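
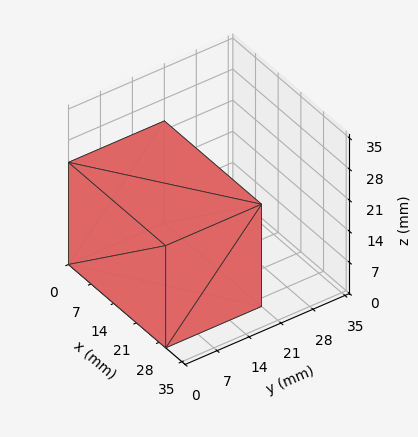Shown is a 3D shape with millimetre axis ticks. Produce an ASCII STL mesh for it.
Reading the render: the shape is a rectangular box, roughly 30 × 21 mm footprint and 23 mm tall (dimensions read to the nearest mm from the axis ticks). For the STL, each face is triangulated and given an outward normal.

solid part
  facet normal 0.0000 0.0000 -1.0000
    outer loop
      vertex 30.00 21.00 0.00
      vertex 30.00 0.00 0.00
      vertex 0.00 0.00 0.00
    endloop
  endfacet
  facet normal 0.0000 0.0000 -1.0000
    outer loop
      vertex 0.00 21.00 0.00
      vertex 30.00 21.00 0.00
      vertex 0.00 0.00 0.00
    endloop
  endfacet
  facet normal 0.0000 0.0000 1.0000
    outer loop
      vertex 0.00 0.00 23.00
      vertex 30.00 0.00 23.00
      vertex 30.00 21.00 23.00
    endloop
  endfacet
  facet normal 0.0000 0.0000 1.0000
    outer loop
      vertex 0.00 0.00 23.00
      vertex 30.00 21.00 23.00
      vertex 0.00 21.00 23.00
    endloop
  endfacet
  facet normal 0.0000 -1.0000 0.0000
    outer loop
      vertex 0.00 0.00 0.00
      vertex 30.00 0.00 0.00
      vertex 30.00 0.00 23.00
    endloop
  endfacet
  facet normal 0.0000 -1.0000 0.0000
    outer loop
      vertex 0.00 0.00 0.00
      vertex 30.00 0.00 23.00
      vertex 0.00 0.00 23.00
    endloop
  endfacet
  facet normal 0.0000 1.0000 0.0000
    outer loop
      vertex 30.00 21.00 23.00
      vertex 30.00 21.00 0.00
      vertex 0.00 21.00 0.00
    endloop
  endfacet
  facet normal 0.0000 1.0000 0.0000
    outer loop
      vertex 0.00 21.00 23.00
      vertex 30.00 21.00 23.00
      vertex 0.00 21.00 0.00
    endloop
  endfacet
  facet normal -1.0000 0.0000 0.0000
    outer loop
      vertex 0.00 21.00 23.00
      vertex 0.00 21.00 0.00
      vertex 0.00 0.00 0.00
    endloop
  endfacet
  facet normal -1.0000 0.0000 0.0000
    outer loop
      vertex 0.00 0.00 23.00
      vertex 0.00 21.00 23.00
      vertex 0.00 0.00 0.00
    endloop
  endfacet
  facet normal 1.0000 0.0000 0.0000
    outer loop
      vertex 30.00 0.00 0.00
      vertex 30.00 21.00 0.00
      vertex 30.00 21.00 23.00
    endloop
  endfacet
  facet normal 1.0000 0.0000 0.0000
    outer loop
      vertex 30.00 0.00 0.00
      vertex 30.00 21.00 23.00
      vertex 30.00 0.00 23.00
    endloop
  endfacet
endsolid part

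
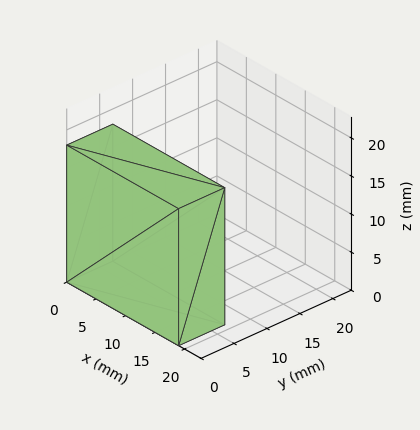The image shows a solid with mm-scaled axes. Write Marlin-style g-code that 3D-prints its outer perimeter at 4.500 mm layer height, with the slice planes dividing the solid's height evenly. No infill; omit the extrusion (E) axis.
Reading the render: the shape is a rectangular box, roughly 19 × 7 mm footprint and 18 mm tall (dimensions read to the nearest mm from the axis ticks). For the g-code, the solid's height is divided into equal slices at the stated Δz and each level perimeter traced with G1 moves after a G0 lift.

; perimeter-only toolpath
G21 ; units = mm
G90 ; absolute positioning
G28 ; home
; layer 1
G0 Z4.500
G0 X0.000 Y0.000
G1 X19.000 Y0.000
G1 X19.000 Y7.000
G1 X0.000 Y7.000
G1 X0.000 Y0.000
; layer 2
G0 Z9.000
G0 X0.000 Y0.000
G1 X19.000 Y0.000
G1 X19.000 Y7.000
G1 X0.000 Y7.000
G1 X0.000 Y0.000
; layer 3
G0 Z13.500
G0 X0.000 Y0.000
G1 X19.000 Y0.000
G1 X19.000 Y7.000
G1 X0.000 Y7.000
G1 X0.000 Y0.000
; layer 4
G0 Z18.000
G0 X0.000 Y0.000
G1 X19.000 Y0.000
G1 X19.000 Y7.000
G1 X0.000 Y7.000
G1 X0.000 Y0.000
M2 ; end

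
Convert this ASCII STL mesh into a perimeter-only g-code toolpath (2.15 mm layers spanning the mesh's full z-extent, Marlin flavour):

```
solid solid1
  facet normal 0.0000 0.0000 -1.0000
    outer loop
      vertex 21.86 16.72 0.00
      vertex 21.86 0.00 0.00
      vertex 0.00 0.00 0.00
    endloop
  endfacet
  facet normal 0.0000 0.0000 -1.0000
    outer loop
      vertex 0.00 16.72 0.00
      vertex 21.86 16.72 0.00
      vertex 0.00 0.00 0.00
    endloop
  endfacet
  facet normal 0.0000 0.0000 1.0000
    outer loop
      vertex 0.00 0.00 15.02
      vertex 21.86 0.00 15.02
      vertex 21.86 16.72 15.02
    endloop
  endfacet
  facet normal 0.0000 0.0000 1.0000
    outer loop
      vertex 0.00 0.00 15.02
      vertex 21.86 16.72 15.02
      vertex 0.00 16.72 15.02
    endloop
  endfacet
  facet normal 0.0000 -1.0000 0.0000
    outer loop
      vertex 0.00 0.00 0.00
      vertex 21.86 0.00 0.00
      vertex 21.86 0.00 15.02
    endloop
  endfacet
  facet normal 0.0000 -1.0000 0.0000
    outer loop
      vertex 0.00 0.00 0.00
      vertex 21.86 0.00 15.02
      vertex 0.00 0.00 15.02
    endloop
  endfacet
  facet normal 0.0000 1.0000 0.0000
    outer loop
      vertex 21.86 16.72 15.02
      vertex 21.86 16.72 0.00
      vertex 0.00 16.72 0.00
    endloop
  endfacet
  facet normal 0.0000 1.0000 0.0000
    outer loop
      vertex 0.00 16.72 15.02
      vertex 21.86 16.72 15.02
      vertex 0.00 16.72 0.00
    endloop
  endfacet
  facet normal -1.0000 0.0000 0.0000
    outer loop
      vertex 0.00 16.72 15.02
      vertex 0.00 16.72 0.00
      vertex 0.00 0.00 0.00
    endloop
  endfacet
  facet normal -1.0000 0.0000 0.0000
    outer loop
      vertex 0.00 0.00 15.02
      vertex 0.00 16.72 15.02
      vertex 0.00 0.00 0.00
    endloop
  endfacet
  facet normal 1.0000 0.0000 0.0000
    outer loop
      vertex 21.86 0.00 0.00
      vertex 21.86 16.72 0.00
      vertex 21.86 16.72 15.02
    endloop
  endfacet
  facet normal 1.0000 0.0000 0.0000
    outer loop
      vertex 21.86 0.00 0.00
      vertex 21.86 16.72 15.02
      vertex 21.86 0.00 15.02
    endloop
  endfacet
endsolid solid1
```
; perimeter-only toolpath
G21 ; units = mm
G90 ; absolute positioning
G28 ; home
; layer 1
G0 Z2.15
G0 X0.00 Y0.00
G1 X21.86 Y0.00
G1 X21.86 Y16.72
G1 X0.00 Y16.72
G1 X0.00 Y0.00
; layer 2
G0 Z4.29
G0 X0.00 Y0.00
G1 X21.86 Y0.00
G1 X21.86 Y16.72
G1 X0.00 Y16.72
G1 X0.00 Y0.00
; layer 3
G0 Z6.44
G0 X0.00 Y0.00
G1 X21.86 Y0.00
G1 X21.86 Y16.72
G1 X0.00 Y16.72
G1 X0.00 Y0.00
; layer 4
G0 Z8.58
G0 X0.00 Y0.00
G1 X21.86 Y0.00
G1 X21.86 Y16.72
G1 X0.00 Y16.72
G1 X0.00 Y0.00
; layer 5
G0 Z10.73
G0 X0.00 Y0.00
G1 X21.86 Y0.00
G1 X21.86 Y16.72
G1 X0.00 Y16.72
G1 X0.00 Y0.00
; layer 6
G0 Z12.87
G0 X0.00 Y0.00
G1 X21.86 Y0.00
G1 X21.86 Y16.72
G1 X0.00 Y16.72
G1 X0.00 Y0.00
; layer 7
G0 Z15.02
G0 X0.00 Y0.00
G1 X21.86 Y0.00
G1 X21.86 Y16.72
G1 X0.00 Y16.72
G1 X0.00 Y0.00
M2 ; end

The solid is a rectangular box, roughly 21.9 × 16.7 mm footprint and 15 mm tall. Slicing at Δz = 2.15 mm — 7 equal slices spanning the solid's height, so layer i sits at z = i·h/7 — gives 7 non-empty perimeters. Each is a 4-segment closed polygon; G0 lifts to the layer z and rapids to the start vertex, then G1 traces the edges.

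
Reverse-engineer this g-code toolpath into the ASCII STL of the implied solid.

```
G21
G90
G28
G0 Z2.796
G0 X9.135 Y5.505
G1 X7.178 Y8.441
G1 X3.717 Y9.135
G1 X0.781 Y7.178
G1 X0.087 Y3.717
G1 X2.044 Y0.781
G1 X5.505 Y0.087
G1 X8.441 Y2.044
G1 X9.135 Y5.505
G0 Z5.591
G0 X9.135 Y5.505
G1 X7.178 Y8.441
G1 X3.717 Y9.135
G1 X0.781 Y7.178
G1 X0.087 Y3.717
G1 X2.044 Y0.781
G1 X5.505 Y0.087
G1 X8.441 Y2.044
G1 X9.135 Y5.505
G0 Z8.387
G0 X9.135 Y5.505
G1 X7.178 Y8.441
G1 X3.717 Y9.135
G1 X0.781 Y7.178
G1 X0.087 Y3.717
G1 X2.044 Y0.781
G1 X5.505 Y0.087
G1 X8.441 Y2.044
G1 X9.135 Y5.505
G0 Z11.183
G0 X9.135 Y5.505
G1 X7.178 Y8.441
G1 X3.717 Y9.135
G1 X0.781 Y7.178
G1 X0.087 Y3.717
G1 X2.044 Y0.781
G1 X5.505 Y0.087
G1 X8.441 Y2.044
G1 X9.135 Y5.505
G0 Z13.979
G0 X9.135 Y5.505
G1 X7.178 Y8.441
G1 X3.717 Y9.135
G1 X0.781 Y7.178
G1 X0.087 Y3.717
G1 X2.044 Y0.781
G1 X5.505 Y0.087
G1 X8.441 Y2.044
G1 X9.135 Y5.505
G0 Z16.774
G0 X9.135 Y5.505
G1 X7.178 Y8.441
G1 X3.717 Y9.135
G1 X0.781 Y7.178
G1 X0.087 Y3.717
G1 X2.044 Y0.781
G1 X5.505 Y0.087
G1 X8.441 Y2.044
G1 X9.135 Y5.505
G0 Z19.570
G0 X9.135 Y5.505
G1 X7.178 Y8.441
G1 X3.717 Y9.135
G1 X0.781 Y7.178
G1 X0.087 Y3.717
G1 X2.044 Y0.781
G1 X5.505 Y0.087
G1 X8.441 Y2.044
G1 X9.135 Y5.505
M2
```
solid part
  facet normal 0.0000 0.0000 -1.0000
    outer loop
      vertex 3.717 9.135 0.000
      vertex 7.178 8.441 0.000
      vertex 9.135 5.505 0.000
    endloop
  endfacet
  facet normal 0.0000 0.0000 -1.0000
    outer loop
      vertex 0.781 7.178 0.000
      vertex 3.717 9.135 0.000
      vertex 9.135 5.505 0.000
    endloop
  endfacet
  facet normal 0.0000 0.0000 -1.0000
    outer loop
      vertex 0.087 3.717 0.000
      vertex 0.781 7.178 0.000
      vertex 9.135 5.505 0.000
    endloop
  endfacet
  facet normal 0.0000 0.0000 -1.0000
    outer loop
      vertex 2.044 0.781 0.000
      vertex 0.087 3.717 0.000
      vertex 9.135 5.505 0.000
    endloop
  endfacet
  facet normal 0.0000 0.0000 -1.0000
    outer loop
      vertex 5.505 0.087 0.000
      vertex 2.044 0.781 0.000
      vertex 9.135 5.505 0.000
    endloop
  endfacet
  facet normal 0.0000 0.0000 -1.0000
    outer loop
      vertex 8.441 2.044 0.000
      vertex 5.505 0.087 0.000
      vertex 9.135 5.505 0.000
    endloop
  endfacet
  facet normal 0.0000 0.0000 1.0000
    outer loop
      vertex 9.135 5.505 19.570
      vertex 7.178 8.441 19.570
      vertex 3.717 9.135 19.570
    endloop
  endfacet
  facet normal 0.0000 0.0000 1.0000
    outer loop
      vertex 9.135 5.505 19.570
      vertex 3.717 9.135 19.570
      vertex 0.781 7.178 19.570
    endloop
  endfacet
  facet normal 0.0000 0.0000 1.0000
    outer loop
      vertex 9.135 5.505 19.570
      vertex 0.781 7.178 19.570
      vertex 0.087 3.717 19.570
    endloop
  endfacet
  facet normal 0.0000 0.0000 1.0000
    outer loop
      vertex 9.135 5.505 19.570
      vertex 0.087 3.717 19.570
      vertex 2.044 0.781 19.570
    endloop
  endfacet
  facet normal 0.0000 0.0000 1.0000
    outer loop
      vertex 9.135 5.505 19.570
      vertex 2.044 0.781 19.570
      vertex 5.505 0.087 19.570
    endloop
  endfacet
  facet normal 0.0000 0.0000 1.0000
    outer loop
      vertex 9.135 5.505 19.570
      vertex 5.505 0.087 19.570
      vertex 8.441 2.044 19.570
    endloop
  endfacet
  facet normal 0.8321 0.5546 0.0000
    outer loop
      vertex 9.135 5.505 0.000
      vertex 7.178 8.441 0.000
      vertex 7.178 8.441 19.570
    endloop
  endfacet
  facet normal 0.8321 0.5546 0.0000
    outer loop
      vertex 9.135 5.505 0.000
      vertex 7.178 8.441 19.570
      vertex 9.135 5.505 19.570
    endloop
  endfacet
  facet normal 0.1966 0.9805 0.0000
    outer loop
      vertex 7.178 8.441 0.000
      vertex 3.717 9.135 0.000
      vertex 3.717 9.135 19.570
    endloop
  endfacet
  facet normal 0.1966 0.9805 0.0000
    outer loop
      vertex 7.178 8.441 0.000
      vertex 3.717 9.135 19.570
      vertex 7.178 8.441 19.570
    endloop
  endfacet
  facet normal -0.5546 0.8321 0.0000
    outer loop
      vertex 3.717 9.135 0.000
      vertex 0.781 7.178 0.000
      vertex 0.781 7.178 19.570
    endloop
  endfacet
  facet normal -0.5546 0.8321 0.0000
    outer loop
      vertex 3.717 9.135 0.000
      vertex 0.781 7.178 19.570
      vertex 3.717 9.135 19.570
    endloop
  endfacet
  facet normal -0.9805 0.1966 0.0000
    outer loop
      vertex 0.781 7.178 0.000
      vertex 0.087 3.717 0.000
      vertex 0.087 3.717 19.570
    endloop
  endfacet
  facet normal -0.9805 0.1966 0.0000
    outer loop
      vertex 0.781 7.178 0.000
      vertex 0.087 3.717 19.570
      vertex 0.781 7.178 19.570
    endloop
  endfacet
  facet normal -0.8321 -0.5546 0.0000
    outer loop
      vertex 0.087 3.717 0.000
      vertex 2.044 0.781 0.000
      vertex 2.044 0.781 19.570
    endloop
  endfacet
  facet normal -0.8321 -0.5546 0.0000
    outer loop
      vertex 0.087 3.717 0.000
      vertex 2.044 0.781 19.570
      vertex 0.087 3.717 19.570
    endloop
  endfacet
  facet normal -0.1966 -0.9805 0.0000
    outer loop
      vertex 2.044 0.781 0.000
      vertex 5.505 0.087 0.000
      vertex 5.505 0.087 19.570
    endloop
  endfacet
  facet normal -0.1966 -0.9805 0.0000
    outer loop
      vertex 2.044 0.781 0.000
      vertex 5.505 0.087 19.570
      vertex 2.044 0.781 19.570
    endloop
  endfacet
  facet normal 0.5546 -0.8321 0.0000
    outer loop
      vertex 5.505 0.087 0.000
      vertex 8.441 2.044 0.000
      vertex 8.441 2.044 19.570
    endloop
  endfacet
  facet normal 0.5546 -0.8321 0.0000
    outer loop
      vertex 5.505 0.087 0.000
      vertex 8.441 2.044 19.570
      vertex 5.505 0.087 19.570
    endloop
  endfacet
  facet normal 0.9805 -0.1966 0.0000
    outer loop
      vertex 8.441 2.044 0.000
      vertex 9.135 5.505 0.000
      vertex 9.135 5.505 19.570
    endloop
  endfacet
  facet normal 0.9805 -0.1966 0.0000
    outer loop
      vertex 8.441 2.044 0.000
      vertex 9.135 5.505 19.570
      vertex 8.441 2.044 19.570
    endloop
  endfacet
endsolid part

The G0 Z moves step by Δz≈2.796 mm. Every layer's G1 loop is the same polygon, so the solid is a straight extrusion of it from z=0 to z≈19.6. Closing with flat bottom and top caps and triangulating gives 28 facets — a regular 8-sided prism (a cylinder approximated with 8 flat sides), circumscribed radius ≈ 4.61 mm, height ≈ 19.6 mm.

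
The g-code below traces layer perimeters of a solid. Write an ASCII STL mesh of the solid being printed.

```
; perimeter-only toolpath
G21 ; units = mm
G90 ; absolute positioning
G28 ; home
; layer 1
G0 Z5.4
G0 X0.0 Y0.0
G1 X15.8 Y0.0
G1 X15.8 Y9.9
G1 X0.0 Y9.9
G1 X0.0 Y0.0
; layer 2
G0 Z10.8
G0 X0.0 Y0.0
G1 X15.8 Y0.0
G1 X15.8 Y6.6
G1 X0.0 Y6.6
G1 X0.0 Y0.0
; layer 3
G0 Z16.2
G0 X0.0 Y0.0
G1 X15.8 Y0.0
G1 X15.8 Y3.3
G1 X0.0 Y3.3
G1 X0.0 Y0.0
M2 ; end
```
solid part
  facet normal 0.0000 0.0000 -1.0000
    outer loop
      vertex 15.8 13.2 0.0
      vertex 15.8 0.0 0.0
      vertex 0.0 0.0 0.0
    endloop
  endfacet
  facet normal 0.0000 0.0000 -1.0000
    outer loop
      vertex 0.0 13.2 0.0
      vertex 15.8 13.2 0.0
      vertex 0.0 0.0 0.0
    endloop
  endfacet
  facet normal 0.0000 -1.0000 0.0000
    outer loop
      vertex 0.0 0.0 0.0
      vertex 15.8 0.0 0.0
      vertex 15.8 0.0 21.6
    endloop
  endfacet
  facet normal 0.0000 -1.0000 0.0000
    outer loop
      vertex 0.0 0.0 0.0
      vertex 15.8 0.0 21.6
      vertex 0.0 0.0 21.6
    endloop
  endfacet
  facet normal 0.0000 0.8533 0.5215
    outer loop
      vertex 0.0 0.0 21.6
      vertex 15.8 0.0 21.6
      vertex 15.8 13.2 0.0
    endloop
  endfacet
  facet normal 0.0000 0.8533 0.5215
    outer loop
      vertex 0.0 0.0 21.6
      vertex 15.8 13.2 0.0
      vertex 0.0 13.2 0.0
    endloop
  endfacet
  facet normal -1.0000 0.0000 0.0000
    outer loop
      vertex 0.0 0.0 21.6
      vertex 0.0 13.2 0.0
      vertex 0.0 0.0 0.0
    endloop
  endfacet
  facet normal 1.0000 0.0000 0.0000
    outer loop
      vertex 15.8 0.0 0.0
      vertex 15.8 13.2 0.0
      vertex 15.8 0.0 21.6
    endloop
  endfacet
endsolid part

The G0 Z moves step by Δz≈5.4 mm. The G1 loops shrink linearly with z, so the solid tapers from its base footprint up to z≈21.6. Closing with a flat bottom cap and the tapered top and triangulating gives 8 facets — a wedge (ramp): 15.8 × 13.2 mm base, rising to 21.6 mm along the y=0 edge and sloping linearly to z=0 at y=13.2.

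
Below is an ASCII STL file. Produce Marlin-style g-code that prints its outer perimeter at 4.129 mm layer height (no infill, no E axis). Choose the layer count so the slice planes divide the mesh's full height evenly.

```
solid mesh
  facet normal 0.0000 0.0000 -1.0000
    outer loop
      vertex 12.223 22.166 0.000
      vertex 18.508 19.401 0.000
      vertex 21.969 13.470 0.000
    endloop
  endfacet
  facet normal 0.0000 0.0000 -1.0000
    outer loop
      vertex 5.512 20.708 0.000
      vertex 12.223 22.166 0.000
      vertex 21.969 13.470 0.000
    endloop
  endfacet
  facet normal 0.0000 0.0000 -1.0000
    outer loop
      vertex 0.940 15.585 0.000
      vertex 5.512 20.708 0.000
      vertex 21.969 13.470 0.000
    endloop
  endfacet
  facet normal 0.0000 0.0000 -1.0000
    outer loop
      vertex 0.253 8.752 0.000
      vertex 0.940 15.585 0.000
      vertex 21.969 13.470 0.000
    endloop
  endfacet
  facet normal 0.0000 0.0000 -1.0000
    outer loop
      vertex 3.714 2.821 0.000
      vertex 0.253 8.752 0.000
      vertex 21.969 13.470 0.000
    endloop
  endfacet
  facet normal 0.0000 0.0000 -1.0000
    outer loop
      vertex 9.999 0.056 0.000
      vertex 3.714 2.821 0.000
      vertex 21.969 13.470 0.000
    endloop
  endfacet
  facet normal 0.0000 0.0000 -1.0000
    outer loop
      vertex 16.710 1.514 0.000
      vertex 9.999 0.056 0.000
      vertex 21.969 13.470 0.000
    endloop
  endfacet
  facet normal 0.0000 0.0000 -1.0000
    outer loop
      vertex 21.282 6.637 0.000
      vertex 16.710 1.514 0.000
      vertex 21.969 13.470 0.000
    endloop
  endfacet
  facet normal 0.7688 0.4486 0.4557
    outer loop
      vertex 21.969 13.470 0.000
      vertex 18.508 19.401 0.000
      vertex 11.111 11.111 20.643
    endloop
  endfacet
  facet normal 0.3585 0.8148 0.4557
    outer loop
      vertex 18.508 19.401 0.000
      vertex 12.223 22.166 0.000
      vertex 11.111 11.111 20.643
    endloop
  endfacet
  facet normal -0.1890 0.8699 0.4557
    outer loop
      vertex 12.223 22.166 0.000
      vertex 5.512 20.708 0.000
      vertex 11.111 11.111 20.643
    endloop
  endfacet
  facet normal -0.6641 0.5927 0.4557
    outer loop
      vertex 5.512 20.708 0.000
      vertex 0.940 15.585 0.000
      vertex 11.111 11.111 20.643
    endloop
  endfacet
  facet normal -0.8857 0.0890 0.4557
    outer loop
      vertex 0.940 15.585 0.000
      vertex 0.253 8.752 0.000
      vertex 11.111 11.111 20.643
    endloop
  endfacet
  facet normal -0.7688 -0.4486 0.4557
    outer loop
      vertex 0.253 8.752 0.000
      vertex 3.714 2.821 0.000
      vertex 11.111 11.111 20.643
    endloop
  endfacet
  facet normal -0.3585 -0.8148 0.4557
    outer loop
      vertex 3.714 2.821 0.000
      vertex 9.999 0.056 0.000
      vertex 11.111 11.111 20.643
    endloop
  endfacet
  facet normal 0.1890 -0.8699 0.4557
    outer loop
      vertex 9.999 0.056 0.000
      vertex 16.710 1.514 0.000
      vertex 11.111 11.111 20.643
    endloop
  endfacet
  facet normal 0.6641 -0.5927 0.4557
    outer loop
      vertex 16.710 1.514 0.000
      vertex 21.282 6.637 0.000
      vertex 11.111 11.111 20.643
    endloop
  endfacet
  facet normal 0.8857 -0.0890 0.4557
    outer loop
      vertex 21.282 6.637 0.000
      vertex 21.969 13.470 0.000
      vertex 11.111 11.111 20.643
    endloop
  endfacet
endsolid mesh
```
; perimeter-only toolpath
G21 ; units = mm
G90 ; absolute positioning
G28 ; home
; layer 1
G0 Z4.129
G0 X19.797 Y12.998
G1 X17.029 Y17.743
G1 X12.001 Y19.955
G1 X6.632 Y18.789
G1 X2.974 Y14.690
G1 X2.425 Y9.224
G1 X5.193 Y4.479
G1 X10.221 Y2.267
G1 X15.590 Y3.433
G1 X19.248 Y7.532
G1 X19.797 Y12.998
; layer 2
G0 Z8.257
G0 X17.626 Y12.526
G1 X15.549 Y16.085
G1 X11.778 Y17.744
G1 X7.752 Y16.869
G1 X5.008 Y13.795
G1 X4.596 Y9.696
G1 X6.673 Y6.137
G1 X10.444 Y4.478
G1 X14.470 Y5.353
G1 X17.214 Y8.427
G1 X17.626 Y12.526
; layer 3
G0 Z12.386
G0 X15.454 Y12.055
G1 X14.070 Y14.427
G1 X11.556 Y15.533
G1 X8.871 Y14.950
G1 X7.043 Y12.901
G1 X6.768 Y10.167
G1 X8.152 Y7.795
G1 X10.666 Y6.689
G1 X13.351 Y7.272
G1 X15.179 Y9.321
G1 X15.454 Y12.055
; layer 4
G0 Z16.514
G0 X13.283 Y11.583
G1 X12.590 Y12.769
G1 X11.333 Y13.322
G1 X9.991 Y13.030
G1 X9.077 Y12.006
G1 X8.939 Y10.639
G1 X9.632 Y9.453
G1 X10.889 Y8.900
G1 X12.231 Y9.192
G1 X13.145 Y10.216
G1 X13.283 Y11.583
M2 ; end

The solid is a regular 10-sided pyramid, base circumscribed radius ≈ 11.1 mm, apex at z ≈ 20.6 mm. Slicing at Δz = 4.129 mm — 5 equal slices spanning the solid's height, so layer i sits at z = i·h/5 — gives 4 non-empty perimeters. Each is a 10-segment closed polygon; G0 lifts to the layer z and rapids to the start vertex, then G1 traces the edges. The cross-section shrinks linearly with z (the slice at the apex is degenerate and omitted).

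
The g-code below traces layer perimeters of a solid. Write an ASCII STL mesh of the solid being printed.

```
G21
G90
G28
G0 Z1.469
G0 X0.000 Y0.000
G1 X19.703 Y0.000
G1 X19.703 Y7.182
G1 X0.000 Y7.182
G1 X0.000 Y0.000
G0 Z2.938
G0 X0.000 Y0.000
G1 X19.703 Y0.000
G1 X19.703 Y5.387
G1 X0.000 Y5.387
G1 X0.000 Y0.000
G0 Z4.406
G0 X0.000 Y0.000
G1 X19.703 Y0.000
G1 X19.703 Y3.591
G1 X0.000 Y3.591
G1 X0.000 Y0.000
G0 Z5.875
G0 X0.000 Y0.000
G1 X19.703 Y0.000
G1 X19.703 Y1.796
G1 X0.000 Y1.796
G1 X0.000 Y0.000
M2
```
solid part
  facet normal 0.0000 0.0000 -1.0000
    outer loop
      vertex 19.703 8.978 0.000
      vertex 19.703 0.000 0.000
      vertex 0.000 0.000 0.000
    endloop
  endfacet
  facet normal 0.0000 0.0000 -1.0000
    outer loop
      vertex 0.000 8.978 0.000
      vertex 19.703 8.978 0.000
      vertex 0.000 0.000 0.000
    endloop
  endfacet
  facet normal 0.0000 -1.0000 0.0000
    outer loop
      vertex 0.000 0.000 0.000
      vertex 19.703 0.000 0.000
      vertex 19.703 0.000 7.344
    endloop
  endfacet
  facet normal 0.0000 -1.0000 0.0000
    outer loop
      vertex 0.000 0.000 0.000
      vertex 19.703 0.000 7.344
      vertex 0.000 0.000 7.344
    endloop
  endfacet
  facet normal 0.0000 0.6332 0.7740
    outer loop
      vertex 0.000 0.000 7.344
      vertex 19.703 0.000 7.344
      vertex 19.703 8.978 0.000
    endloop
  endfacet
  facet normal 0.0000 0.6332 0.7740
    outer loop
      vertex 0.000 0.000 7.344
      vertex 19.703 8.978 0.000
      vertex 0.000 8.978 0.000
    endloop
  endfacet
  facet normal -1.0000 0.0000 0.0000
    outer loop
      vertex 0.000 0.000 7.344
      vertex 0.000 8.978 0.000
      vertex 0.000 0.000 0.000
    endloop
  endfacet
  facet normal 1.0000 0.0000 0.0000
    outer loop
      vertex 19.703 0.000 0.000
      vertex 19.703 8.978 0.000
      vertex 19.703 0.000 7.344
    endloop
  endfacet
endsolid part

The G0 Z moves step by Δz≈1.469 mm. The G1 loops shrink linearly with z, so the solid tapers from its base footprint up to z≈7.34. Closing with a flat bottom cap and the tapered top and triangulating gives 8 facets — a wedge (ramp): 19.7 × 8.98 mm base, rising to 7.34 mm along the y=0 edge and sloping linearly to z=0 at y=8.98.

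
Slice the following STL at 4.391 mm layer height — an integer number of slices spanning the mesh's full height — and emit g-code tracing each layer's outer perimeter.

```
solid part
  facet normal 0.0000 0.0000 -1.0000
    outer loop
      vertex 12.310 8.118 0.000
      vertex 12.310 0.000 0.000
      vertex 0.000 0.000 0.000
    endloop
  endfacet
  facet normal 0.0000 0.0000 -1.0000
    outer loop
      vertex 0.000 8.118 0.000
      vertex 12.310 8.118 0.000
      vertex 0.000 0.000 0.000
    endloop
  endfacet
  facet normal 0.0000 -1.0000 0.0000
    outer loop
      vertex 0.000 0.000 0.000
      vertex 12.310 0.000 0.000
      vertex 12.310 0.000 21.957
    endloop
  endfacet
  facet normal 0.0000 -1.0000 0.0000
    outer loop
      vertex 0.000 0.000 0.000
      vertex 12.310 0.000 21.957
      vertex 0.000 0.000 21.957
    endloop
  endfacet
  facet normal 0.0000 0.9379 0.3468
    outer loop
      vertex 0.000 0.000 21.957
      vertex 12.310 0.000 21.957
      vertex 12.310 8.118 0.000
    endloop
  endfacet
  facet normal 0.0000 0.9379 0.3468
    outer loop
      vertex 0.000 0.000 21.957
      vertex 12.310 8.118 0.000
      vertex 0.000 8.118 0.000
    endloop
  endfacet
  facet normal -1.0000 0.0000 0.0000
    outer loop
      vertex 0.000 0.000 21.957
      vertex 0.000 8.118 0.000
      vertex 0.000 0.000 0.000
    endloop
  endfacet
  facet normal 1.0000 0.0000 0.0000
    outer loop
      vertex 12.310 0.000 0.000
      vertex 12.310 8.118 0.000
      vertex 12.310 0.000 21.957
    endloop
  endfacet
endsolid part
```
; perimeter-only toolpath
G21 ; units = mm
G90 ; absolute positioning
G28 ; home
; layer 1
G0 Z4.391
G0 X0.000 Y0.000
G1 X12.310 Y0.000
G1 X12.310 Y6.494
G1 X0.000 Y6.494
G1 X0.000 Y0.000
; layer 2
G0 Z8.783
G0 X0.000 Y0.000
G1 X12.310 Y0.000
G1 X12.310 Y4.871
G1 X0.000 Y4.871
G1 X0.000 Y0.000
; layer 3
G0 Z13.174
G0 X0.000 Y0.000
G1 X12.310 Y0.000
G1 X12.310 Y3.247
G1 X0.000 Y3.247
G1 X0.000 Y0.000
; layer 4
G0 Z17.566
G0 X0.000 Y0.000
G1 X12.310 Y0.000
G1 X12.310 Y1.624
G1 X0.000 Y1.624
G1 X0.000 Y0.000
M2 ; end

The solid is a wedge (ramp): 12.3 × 8.12 mm base, rising to 22 mm along the y=0 edge and sloping linearly to z=0 at y=8.12. Slicing at Δz = 4.391 mm — 5 equal slices spanning the solid's height, so layer i sits at z = i·h/5 — gives 4 non-empty perimeters. Each is a 4-segment closed polygon; G0 lifts to the layer z and rapids to the start vertex, then G1 traces the edges. The cross-section shrinks linearly with z (the slice at the apex is degenerate and omitted).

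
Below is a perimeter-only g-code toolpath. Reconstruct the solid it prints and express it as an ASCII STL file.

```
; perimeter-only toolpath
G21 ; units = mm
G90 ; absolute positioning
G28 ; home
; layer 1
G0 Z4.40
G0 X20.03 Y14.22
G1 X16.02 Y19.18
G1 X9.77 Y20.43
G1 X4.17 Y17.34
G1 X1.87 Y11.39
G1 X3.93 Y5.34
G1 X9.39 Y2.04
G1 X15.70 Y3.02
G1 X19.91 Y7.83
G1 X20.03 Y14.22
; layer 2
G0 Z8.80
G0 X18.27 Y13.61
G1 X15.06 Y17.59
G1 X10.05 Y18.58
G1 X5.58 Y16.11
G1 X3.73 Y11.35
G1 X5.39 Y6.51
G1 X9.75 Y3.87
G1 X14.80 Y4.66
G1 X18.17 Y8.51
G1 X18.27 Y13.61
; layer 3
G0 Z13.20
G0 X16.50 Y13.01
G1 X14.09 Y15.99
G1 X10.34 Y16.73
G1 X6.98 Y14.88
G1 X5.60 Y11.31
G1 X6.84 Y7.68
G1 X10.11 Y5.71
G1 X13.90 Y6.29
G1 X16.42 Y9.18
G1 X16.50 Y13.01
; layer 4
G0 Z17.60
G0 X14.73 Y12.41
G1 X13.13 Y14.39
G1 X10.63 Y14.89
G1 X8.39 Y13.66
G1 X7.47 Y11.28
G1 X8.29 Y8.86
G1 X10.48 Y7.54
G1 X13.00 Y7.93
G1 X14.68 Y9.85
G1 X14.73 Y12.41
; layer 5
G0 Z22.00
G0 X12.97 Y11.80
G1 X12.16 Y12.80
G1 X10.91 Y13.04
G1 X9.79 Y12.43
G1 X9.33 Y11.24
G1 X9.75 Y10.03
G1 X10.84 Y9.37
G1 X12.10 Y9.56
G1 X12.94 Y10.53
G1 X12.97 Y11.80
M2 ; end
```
solid part
  facet normal 0.0000 0.0000 -1.0000
    outer loop
      vertex 9.48 22.27 0.00
      vertex 16.99 20.78 0.00
      vertex 21.80 14.82 0.00
    endloop
  endfacet
  facet normal 0.0000 0.0000 -1.0000
    outer loop
      vertex 2.77 18.57 0.00
      vertex 9.48 22.27 0.00
      vertex 21.80 14.82 0.00
    endloop
  endfacet
  facet normal 0.0000 0.0000 -1.0000
    outer loop
      vertex 0.00 11.43 0.00
      vertex 2.77 18.57 0.00
      vertex 21.80 14.82 0.00
    endloop
  endfacet
  facet normal 0.0000 0.0000 -1.0000
    outer loop
      vertex 2.48 4.17 0.00
      vertex 0.00 11.43 0.00
      vertex 21.80 14.82 0.00
    endloop
  endfacet
  facet normal 0.0000 0.0000 -1.0000
    outer loop
      vertex 9.03 0.21 0.00
      vertex 2.48 4.17 0.00
      vertex 21.80 14.82 0.00
    endloop
  endfacet
  facet normal 0.0000 0.0000 -1.0000
    outer loop
      vertex 16.60 1.39 0.00
      vertex 9.03 0.21 0.00
      vertex 21.80 14.82 0.00
    endloop
  endfacet
  facet normal 0.0000 0.0000 -1.0000
    outer loop
      vertex 21.65 7.16 0.00
      vertex 16.60 1.39 0.00
      vertex 21.80 14.82 0.00
    endloop
  endfacet
  facet normal 0.7229 0.5834 0.3702
    outer loop
      vertex 21.80 14.82 0.00
      vertex 16.99 20.78 0.00
      vertex 11.20 11.20 26.40
    endloop
  endfacet
  facet normal 0.1808 0.9112 0.3703
    outer loop
      vertex 16.99 20.78 0.00
      vertex 9.48 22.27 0.00
      vertex 11.20 11.20 26.40
    endloop
  endfacet
  facet normal -0.4485 0.8134 0.3703
    outer loop
      vertex 9.48 22.27 0.00
      vertex 2.77 18.57 0.00
      vertex 11.20 11.20 26.40
    endloop
  endfacet
  facet normal -0.8660 0.3360 0.3703
    outer loop
      vertex 2.77 18.57 0.00
      vertex 0.00 11.43 0.00
      vertex 11.20 11.20 26.40
    endloop
  endfacet
  facet normal -0.8790 -0.3003 0.3703
    outer loop
      vertex 0.00 11.43 0.00
      vertex 2.48 4.17 0.00
      vertex 11.20 11.20 26.40
    endloop
  endfacet
  facet normal -0.4806 -0.7949 0.3704
    outer loop
      vertex 2.48 4.17 0.00
      vertex 9.03 0.21 0.00
      vertex 11.20 11.20 26.40
    endloop
  endfacet
  facet normal 0.1431 -0.9178 0.3703
    outer loop
      vertex 9.03 0.21 0.00
      vertex 16.60 1.39 0.00
      vertex 11.20 11.20 26.40
    endloop
  endfacet
  facet normal 0.6990 -0.6118 0.3703
    outer loop
      vertex 16.60 1.39 0.00
      vertex 21.65 7.16 0.00
      vertex 11.20 11.20 26.40
    endloop
  endfacet
  facet normal 0.9287 -0.0182 0.3704
    outer loop
      vertex 21.65 7.16 0.00
      vertex 21.80 14.82 0.00
      vertex 11.20 11.20 26.40
    endloop
  endfacet
endsolid part

The G0 Z moves step by Δz≈4.40 mm. The G1 loops shrink linearly with z, so the solid tapers from its base footprint up to z≈26.4. Closing with a flat bottom cap and the tapered top and triangulating gives 16 facets — a regular 9-sided pyramid, base circumscribed radius ≈ 11.2 mm, apex at z ≈ 26.4 mm.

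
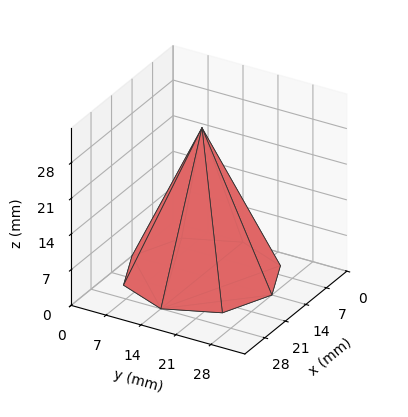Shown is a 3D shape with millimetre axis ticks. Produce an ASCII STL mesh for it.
Reading the render: the shape is a regular 8-sided pyramid, base circumscribed radius ≈ 14 mm, apex at z ≈ 29 mm (dimensions read to the nearest mm from the axis ticks). For the STL, each face is triangulated and given an outward normal.

solid part
  facet normal 0.0000 0.0000 -1.0000
    outer loop
      vertex 14.000 28.000 0.000
      vertex 23.899 23.899 0.000
      vertex 28.000 14.000 0.000
    endloop
  endfacet
  facet normal 0.0000 0.0000 -1.0000
    outer loop
      vertex 4.101 23.899 0.000
      vertex 14.000 28.000 0.000
      vertex 28.000 14.000 0.000
    endloop
  endfacet
  facet normal 0.0000 0.0000 -1.0000
    outer loop
      vertex 0.000 14.000 0.000
      vertex 4.101 23.899 0.000
      vertex 28.000 14.000 0.000
    endloop
  endfacet
  facet normal 0.0000 0.0000 -1.0000
    outer loop
      vertex 4.101 4.101 0.000
      vertex 0.000 14.000 0.000
      vertex 28.000 14.000 0.000
    endloop
  endfacet
  facet normal 0.0000 0.0000 -1.0000
    outer loop
      vertex 14.000 0.000 0.000
      vertex 4.101 4.101 0.000
      vertex 28.000 14.000 0.000
    endloop
  endfacet
  facet normal 0.0000 0.0000 -1.0000
    outer loop
      vertex 23.899 4.101 0.000
      vertex 14.000 0.000 0.000
      vertex 28.000 14.000 0.000
    endloop
  endfacet
  facet normal 0.8437 0.3495 0.4073
    outer loop
      vertex 28.000 14.000 0.000
      vertex 23.899 23.899 0.000
      vertex 14.000 14.000 29.000
    endloop
  endfacet
  facet normal 0.3495 0.8437 0.4073
    outer loop
      vertex 23.899 23.899 0.000
      vertex 14.000 28.000 0.000
      vertex 14.000 14.000 29.000
    endloop
  endfacet
  facet normal -0.3495 0.8437 0.4073
    outer loop
      vertex 14.000 28.000 0.000
      vertex 4.101 23.899 0.000
      vertex 14.000 14.000 29.000
    endloop
  endfacet
  facet normal -0.8437 0.3495 0.4073
    outer loop
      vertex 4.101 23.899 0.000
      vertex 0.000 14.000 0.000
      vertex 14.000 14.000 29.000
    endloop
  endfacet
  facet normal -0.8437 -0.3495 0.4073
    outer loop
      vertex 0.000 14.000 0.000
      vertex 4.101 4.101 0.000
      vertex 14.000 14.000 29.000
    endloop
  endfacet
  facet normal -0.3495 -0.8437 0.4073
    outer loop
      vertex 4.101 4.101 0.000
      vertex 14.000 0.000 0.000
      vertex 14.000 14.000 29.000
    endloop
  endfacet
  facet normal 0.3495 -0.8437 0.4073
    outer loop
      vertex 14.000 0.000 0.000
      vertex 23.899 4.101 0.000
      vertex 14.000 14.000 29.000
    endloop
  endfacet
  facet normal 0.8437 -0.3495 0.4073
    outer loop
      vertex 23.899 4.101 0.000
      vertex 28.000 14.000 0.000
      vertex 14.000 14.000 29.000
    endloop
  endfacet
endsolid part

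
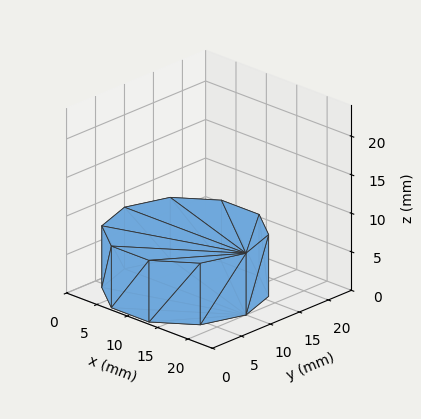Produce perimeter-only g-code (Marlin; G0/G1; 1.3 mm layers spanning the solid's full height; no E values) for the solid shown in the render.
Reading the render: the shape is a regular 10-sided prism (a cylinder approximated with 10 flat sides), circumscribed radius ≈ 10 mm, height ≈ 8 mm (dimensions read to the nearest mm from the axis ticks). For the g-code, the solid's height is divided into equal slices at the stated Δz and each level perimeter traced with G1 moves after a G0 lift.

; perimeter-only toolpath
G21 ; units = mm
G90 ; absolute positioning
G28 ; home
; layer 1
G0 Z1.3
G0 X20.0 Y10.0
G1 X18.1 Y15.9
G1 X13.1 Y19.5
G1 X6.9 Y19.5
G1 X1.9 Y15.9
G1 X0.0 Y10.0
G1 X1.9 Y4.1
G1 X6.9 Y0.5
G1 X13.1 Y0.5
G1 X18.1 Y4.1
G1 X20.0 Y10.0
; layer 2
G0 Z2.7
G0 X20.0 Y10.0
G1 X18.1 Y15.9
G1 X13.1 Y19.5
G1 X6.9 Y19.5
G1 X1.9 Y15.9
G1 X0.0 Y10.0
G1 X1.9 Y4.1
G1 X6.9 Y0.5
G1 X13.1 Y0.5
G1 X18.1 Y4.1
G1 X20.0 Y10.0
; layer 3
G0 Z4.0
G0 X20.0 Y10.0
G1 X18.1 Y15.9
G1 X13.1 Y19.5
G1 X6.9 Y19.5
G1 X1.9 Y15.9
G1 X0.0 Y10.0
G1 X1.9 Y4.1
G1 X6.9 Y0.5
G1 X13.1 Y0.5
G1 X18.1 Y4.1
G1 X20.0 Y10.0
; layer 4
G0 Z5.3
G0 X20.0 Y10.0
G1 X18.1 Y15.9
G1 X13.1 Y19.5
G1 X6.9 Y19.5
G1 X1.9 Y15.9
G1 X0.0 Y10.0
G1 X1.9 Y4.1
G1 X6.9 Y0.5
G1 X13.1 Y0.5
G1 X18.1 Y4.1
G1 X20.0 Y10.0
; layer 5
G0 Z6.7
G0 X20.0 Y10.0
G1 X18.1 Y15.9
G1 X13.1 Y19.5
G1 X6.9 Y19.5
G1 X1.9 Y15.9
G1 X0.0 Y10.0
G1 X1.9 Y4.1
G1 X6.9 Y0.5
G1 X13.1 Y0.5
G1 X18.1 Y4.1
G1 X20.0 Y10.0
; layer 6
G0 Z8.0
G0 X20.0 Y10.0
G1 X18.1 Y15.9
G1 X13.1 Y19.5
G1 X6.9 Y19.5
G1 X1.9 Y15.9
G1 X0.0 Y10.0
G1 X1.9 Y4.1
G1 X6.9 Y0.5
G1 X13.1 Y0.5
G1 X18.1 Y4.1
G1 X20.0 Y10.0
M2 ; end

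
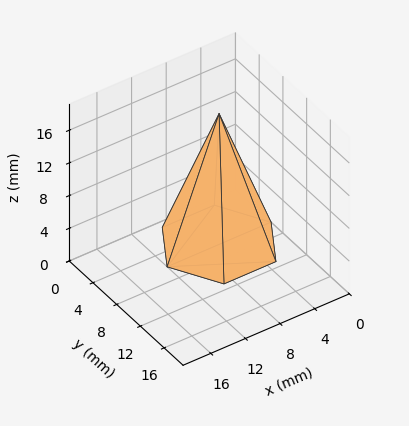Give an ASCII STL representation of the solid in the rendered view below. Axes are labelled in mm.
Reading the render: the shape is a regular 6-sided pyramid, base circumscribed radius ≈ 6 mm, apex at z ≈ 16 mm (dimensions read to the nearest mm from the axis ticks). For the STL, each face is triangulated and given an outward normal.

solid part
  facet normal 0.0000 0.0000 -1.0000
    outer loop
      vertex 3.00 11.20 0.00
      vertex 9.00 11.20 0.00
      vertex 12.00 6.00 0.00
    endloop
  endfacet
  facet normal 0.0000 0.0000 -1.0000
    outer loop
      vertex 0.00 6.00 0.00
      vertex 3.00 11.20 0.00
      vertex 12.00 6.00 0.00
    endloop
  endfacet
  facet normal 0.0000 0.0000 -1.0000
    outer loop
      vertex 3.00 0.80 0.00
      vertex 0.00 6.00 0.00
      vertex 12.00 6.00 0.00
    endloop
  endfacet
  facet normal 0.0000 0.0000 -1.0000
    outer loop
      vertex 9.00 0.80 0.00
      vertex 3.00 0.80 0.00
      vertex 12.00 6.00 0.00
    endloop
  endfacet
  facet normal 0.8238 0.4753 0.3089
    outer loop
      vertex 12.00 6.00 0.00
      vertex 9.00 11.20 0.00
      vertex 6.00 6.00 16.00
    endloop
  endfacet
  facet normal 0.0000 0.9510 0.3091
    outer loop
      vertex 9.00 11.20 0.00
      vertex 3.00 11.20 0.00
      vertex 6.00 6.00 16.00
    endloop
  endfacet
  facet normal -0.8238 0.4753 0.3089
    outer loop
      vertex 3.00 11.20 0.00
      vertex 0.00 6.00 0.00
      vertex 6.00 6.00 16.00
    endloop
  endfacet
  facet normal -0.8238 -0.4753 0.3089
    outer loop
      vertex 0.00 6.00 0.00
      vertex 3.00 0.80 0.00
      vertex 6.00 6.00 16.00
    endloop
  endfacet
  facet normal 0.0000 -0.9510 0.3091
    outer loop
      vertex 3.00 0.80 0.00
      vertex 9.00 0.80 0.00
      vertex 6.00 6.00 16.00
    endloop
  endfacet
  facet normal 0.8238 -0.4753 0.3089
    outer loop
      vertex 9.00 0.80 0.00
      vertex 12.00 6.00 0.00
      vertex 6.00 6.00 16.00
    endloop
  endfacet
endsolid part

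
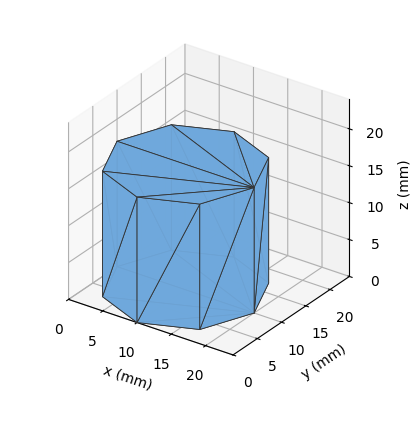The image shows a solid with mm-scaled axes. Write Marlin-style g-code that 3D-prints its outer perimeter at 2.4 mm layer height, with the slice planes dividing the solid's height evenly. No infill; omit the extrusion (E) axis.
Reading the render: the shape is a regular 8-sided prism (a cylinder approximated with 8 flat sides), circumscribed radius ≈ 10 mm, height ≈ 17 mm (dimensions read to the nearest mm from the axis ticks). For the g-code, the solid's height is divided into equal slices at the stated Δz and each level perimeter traced with G1 moves after a G0 lift.

; perimeter-only toolpath
G21 ; units = mm
G90 ; absolute positioning
G28 ; home
; layer 1
G0 Z2.4
G0 X20.0 Y10.0
G1 X17.1 Y17.1
G1 X10.0 Y20.0
G1 X2.9 Y17.1
G1 X0.0 Y10.0
G1 X2.9 Y2.9
G1 X10.0 Y0.0
G1 X17.1 Y2.9
G1 X20.0 Y10.0
; layer 2
G0 Z4.9
G0 X20.0 Y10.0
G1 X17.1 Y17.1
G1 X10.0 Y20.0
G1 X2.9 Y17.1
G1 X0.0 Y10.0
G1 X2.9 Y2.9
G1 X10.0 Y0.0
G1 X17.1 Y2.9
G1 X20.0 Y10.0
; layer 3
G0 Z7.3
G0 X20.0 Y10.0
G1 X17.1 Y17.1
G1 X10.0 Y20.0
G1 X2.9 Y17.1
G1 X0.0 Y10.0
G1 X2.9 Y2.9
G1 X10.0 Y0.0
G1 X17.1 Y2.9
G1 X20.0 Y10.0
; layer 4
G0 Z9.7
G0 X20.0 Y10.0
G1 X17.1 Y17.1
G1 X10.0 Y20.0
G1 X2.9 Y17.1
G1 X0.0 Y10.0
G1 X2.9 Y2.9
G1 X10.0 Y0.0
G1 X17.1 Y2.9
G1 X20.0 Y10.0
; layer 5
G0 Z12.1
G0 X20.0 Y10.0
G1 X17.1 Y17.1
G1 X10.0 Y20.0
G1 X2.9 Y17.1
G1 X0.0 Y10.0
G1 X2.9 Y2.9
G1 X10.0 Y0.0
G1 X17.1 Y2.9
G1 X20.0 Y10.0
; layer 6
G0 Z14.6
G0 X20.0 Y10.0
G1 X17.1 Y17.1
G1 X10.0 Y20.0
G1 X2.9 Y17.1
G1 X0.0 Y10.0
G1 X2.9 Y2.9
G1 X10.0 Y0.0
G1 X17.1 Y2.9
G1 X20.0 Y10.0
; layer 7
G0 Z17.0
G0 X20.0 Y10.0
G1 X17.1 Y17.1
G1 X10.0 Y20.0
G1 X2.9 Y17.1
G1 X0.0 Y10.0
G1 X2.9 Y2.9
G1 X10.0 Y0.0
G1 X17.1 Y2.9
G1 X20.0 Y10.0
M2 ; end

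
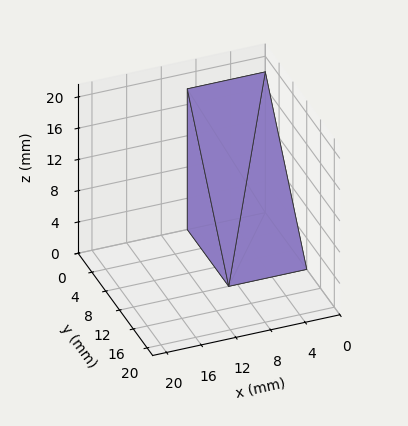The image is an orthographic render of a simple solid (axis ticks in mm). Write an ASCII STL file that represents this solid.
Reading the render: the shape is a wedge (ramp): 9 × 12 mm base, rising to 18 mm along the y=0 edge and sloping linearly to z=0 at y=12 (dimensions read to the nearest mm from the axis ticks). For the STL, each face is triangulated and given an outward normal.

solid part
  facet normal 0.0000 0.0000 -1.0000
    outer loop
      vertex 9.0 12.0 0.0
      vertex 9.0 0.0 0.0
      vertex 0.0 0.0 0.0
    endloop
  endfacet
  facet normal 0.0000 0.0000 -1.0000
    outer loop
      vertex 0.0 12.0 0.0
      vertex 9.0 12.0 0.0
      vertex 0.0 0.0 0.0
    endloop
  endfacet
  facet normal 0.0000 -1.0000 0.0000
    outer loop
      vertex 0.0 0.0 0.0
      vertex 9.0 0.0 0.0
      vertex 9.0 0.0 18.0
    endloop
  endfacet
  facet normal 0.0000 -1.0000 0.0000
    outer loop
      vertex 0.0 0.0 0.0
      vertex 9.0 0.0 18.0
      vertex 0.0 0.0 18.0
    endloop
  endfacet
  facet normal 0.0000 0.8321 0.5547
    outer loop
      vertex 0.0 0.0 18.0
      vertex 9.0 0.0 18.0
      vertex 9.0 12.0 0.0
    endloop
  endfacet
  facet normal 0.0000 0.8321 0.5547
    outer loop
      vertex 0.0 0.0 18.0
      vertex 9.0 12.0 0.0
      vertex 0.0 12.0 0.0
    endloop
  endfacet
  facet normal -1.0000 0.0000 0.0000
    outer loop
      vertex 0.0 0.0 18.0
      vertex 0.0 12.0 0.0
      vertex 0.0 0.0 0.0
    endloop
  endfacet
  facet normal 1.0000 0.0000 0.0000
    outer loop
      vertex 9.0 0.0 0.0
      vertex 9.0 12.0 0.0
      vertex 9.0 0.0 18.0
    endloop
  endfacet
endsolid part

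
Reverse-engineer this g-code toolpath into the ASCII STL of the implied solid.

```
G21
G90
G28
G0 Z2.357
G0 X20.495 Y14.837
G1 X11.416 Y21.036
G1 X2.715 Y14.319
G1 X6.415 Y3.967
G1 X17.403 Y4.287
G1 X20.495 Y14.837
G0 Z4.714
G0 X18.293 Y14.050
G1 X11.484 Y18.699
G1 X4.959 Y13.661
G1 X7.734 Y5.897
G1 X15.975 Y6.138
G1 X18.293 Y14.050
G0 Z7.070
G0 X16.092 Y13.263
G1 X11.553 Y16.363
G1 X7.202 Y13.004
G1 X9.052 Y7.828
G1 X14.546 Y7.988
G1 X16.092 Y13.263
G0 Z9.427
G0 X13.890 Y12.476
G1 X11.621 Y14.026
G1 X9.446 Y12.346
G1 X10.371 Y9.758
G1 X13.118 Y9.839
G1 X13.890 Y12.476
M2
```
solid part
  facet normal 0.0000 0.0000 -1.0000
    outer loop
      vertex 0.472 14.976 0.000
      vertex 11.348 23.373 0.000
      vertex 22.696 15.624 0.000
    endloop
  endfacet
  facet normal 0.0000 0.0000 -1.0000
    outer loop
      vertex 5.097 2.036 0.000
      vertex 0.472 14.976 0.000
      vertex 22.696 15.624 0.000
    endloop
  endfacet
  facet normal 0.0000 0.0000 -1.0000
    outer loop
      vertex 18.832 2.437 0.000
      vertex 5.097 2.036 0.000
      vertex 22.696 15.624 0.000
    endloop
  endfacet
  facet normal 0.4398 0.6441 0.6259
    outer loop
      vertex 22.696 15.624 0.000
      vertex 11.348 23.373 0.000
      vertex 11.689 11.689 11.784
    endloop
  endfacet
  facet normal -0.4766 0.6173 0.6259
    outer loop
      vertex 11.348 23.373 0.000
      vertex 0.472 14.976 0.000
      vertex 11.689 11.689 11.784
    endloop
  endfacet
  facet normal -0.7344 -0.2625 0.6259
    outer loop
      vertex 0.472 14.976 0.000
      vertex 5.097 2.036 0.000
      vertex 11.689 11.689 11.784
    endloop
  endfacet
  facet normal 0.0228 -0.7796 0.6259
    outer loop
      vertex 5.097 2.036 0.000
      vertex 18.832 2.437 0.000
      vertex 11.689 11.689 11.784
    endloop
  endfacet
  facet normal 0.7485 -0.2193 0.6259
    outer loop
      vertex 18.832 2.437 0.000
      vertex 22.696 15.624 0.000
      vertex 11.689 11.689 11.784
    endloop
  endfacet
endsolid part

The G0 Z moves step by Δz≈2.357 mm. The G1 loops shrink linearly with z, so the solid tapers from its base footprint up to z≈11.8. Closing with a flat bottom cap and the tapered top and triangulating gives 8 facets — a regular 5-sided pyramid, base circumscribed radius ≈ 11.7 mm, apex at z ≈ 11.8 mm.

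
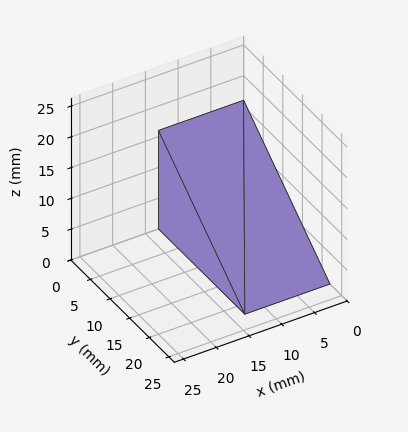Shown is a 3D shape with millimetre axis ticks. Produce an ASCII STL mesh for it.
Reading the render: the shape is a wedge (ramp): 13 × 22 mm base, rising to 16 mm along the y=0 edge and sloping linearly to z=0 at y=22 (dimensions read to the nearest mm from the axis ticks). For the STL, each face is triangulated and given an outward normal.

solid part
  facet normal 0.0000 0.0000 -1.0000
    outer loop
      vertex 13.000 22.000 0.000
      vertex 13.000 0.000 0.000
      vertex 0.000 0.000 0.000
    endloop
  endfacet
  facet normal 0.0000 0.0000 -1.0000
    outer loop
      vertex 0.000 22.000 0.000
      vertex 13.000 22.000 0.000
      vertex 0.000 0.000 0.000
    endloop
  endfacet
  facet normal 0.0000 -1.0000 0.0000
    outer loop
      vertex 0.000 0.000 0.000
      vertex 13.000 0.000 0.000
      vertex 13.000 0.000 16.000
    endloop
  endfacet
  facet normal 0.0000 -1.0000 0.0000
    outer loop
      vertex 0.000 0.000 0.000
      vertex 13.000 0.000 16.000
      vertex 0.000 0.000 16.000
    endloop
  endfacet
  facet normal 0.0000 0.5882 0.8087
    outer loop
      vertex 0.000 0.000 16.000
      vertex 13.000 0.000 16.000
      vertex 13.000 22.000 0.000
    endloop
  endfacet
  facet normal 0.0000 0.5882 0.8087
    outer loop
      vertex 0.000 0.000 16.000
      vertex 13.000 22.000 0.000
      vertex 0.000 22.000 0.000
    endloop
  endfacet
  facet normal -1.0000 0.0000 0.0000
    outer loop
      vertex 0.000 0.000 16.000
      vertex 0.000 22.000 0.000
      vertex 0.000 0.000 0.000
    endloop
  endfacet
  facet normal 1.0000 0.0000 0.0000
    outer loop
      vertex 13.000 0.000 0.000
      vertex 13.000 22.000 0.000
      vertex 13.000 0.000 16.000
    endloop
  endfacet
endsolid part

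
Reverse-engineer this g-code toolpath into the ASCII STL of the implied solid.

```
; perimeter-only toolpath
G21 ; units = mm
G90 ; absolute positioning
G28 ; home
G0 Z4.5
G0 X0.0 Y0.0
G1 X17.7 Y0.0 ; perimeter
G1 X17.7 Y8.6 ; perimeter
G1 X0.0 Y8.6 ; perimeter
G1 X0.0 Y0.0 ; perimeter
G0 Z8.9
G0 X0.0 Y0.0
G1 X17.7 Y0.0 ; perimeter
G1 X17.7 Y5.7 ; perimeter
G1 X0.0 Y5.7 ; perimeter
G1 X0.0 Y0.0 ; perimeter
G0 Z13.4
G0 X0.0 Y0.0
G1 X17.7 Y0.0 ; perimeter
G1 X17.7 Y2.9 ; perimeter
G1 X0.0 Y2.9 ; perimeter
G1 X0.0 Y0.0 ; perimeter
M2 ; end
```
solid part
  facet normal 0.0000 0.0000 -1.0000
    outer loop
      vertex 17.7 11.4 0.0
      vertex 17.7 0.0 0.0
      vertex 0.0 0.0 0.0
    endloop
  endfacet
  facet normal 0.0000 0.0000 -1.0000
    outer loop
      vertex 0.0 11.4 0.0
      vertex 17.7 11.4 0.0
      vertex 0.0 0.0 0.0
    endloop
  endfacet
  facet normal 0.0000 -1.0000 0.0000
    outer loop
      vertex 0.0 0.0 0.0
      vertex 17.7 0.0 0.0
      vertex 17.7 0.0 17.9
    endloop
  endfacet
  facet normal 0.0000 -1.0000 0.0000
    outer loop
      vertex 0.0 0.0 0.0
      vertex 17.7 0.0 17.9
      vertex 0.0 0.0 17.9
    endloop
  endfacet
  facet normal 0.0000 0.8435 0.5372
    outer loop
      vertex 0.0 0.0 17.9
      vertex 17.7 0.0 17.9
      vertex 17.7 11.4 0.0
    endloop
  endfacet
  facet normal 0.0000 0.8435 0.5372
    outer loop
      vertex 0.0 0.0 17.9
      vertex 17.7 11.4 0.0
      vertex 0.0 11.4 0.0
    endloop
  endfacet
  facet normal -1.0000 0.0000 0.0000
    outer loop
      vertex 0.0 0.0 17.9
      vertex 0.0 11.4 0.0
      vertex 0.0 0.0 0.0
    endloop
  endfacet
  facet normal 1.0000 0.0000 0.0000
    outer loop
      vertex 17.7 0.0 0.0
      vertex 17.7 11.4 0.0
      vertex 17.7 0.0 17.9
    endloop
  endfacet
endsolid part

The G0 Z moves step by Δz≈4.5 mm. The G1 loops shrink linearly with z, so the solid tapers from its base footprint up to z≈17.9. Closing with a flat bottom cap and the tapered top and triangulating gives 8 facets — a wedge (ramp): 17.7 × 11.4 mm base, rising to 17.9 mm along the y=0 edge and sloping linearly to z=0 at y=11.4.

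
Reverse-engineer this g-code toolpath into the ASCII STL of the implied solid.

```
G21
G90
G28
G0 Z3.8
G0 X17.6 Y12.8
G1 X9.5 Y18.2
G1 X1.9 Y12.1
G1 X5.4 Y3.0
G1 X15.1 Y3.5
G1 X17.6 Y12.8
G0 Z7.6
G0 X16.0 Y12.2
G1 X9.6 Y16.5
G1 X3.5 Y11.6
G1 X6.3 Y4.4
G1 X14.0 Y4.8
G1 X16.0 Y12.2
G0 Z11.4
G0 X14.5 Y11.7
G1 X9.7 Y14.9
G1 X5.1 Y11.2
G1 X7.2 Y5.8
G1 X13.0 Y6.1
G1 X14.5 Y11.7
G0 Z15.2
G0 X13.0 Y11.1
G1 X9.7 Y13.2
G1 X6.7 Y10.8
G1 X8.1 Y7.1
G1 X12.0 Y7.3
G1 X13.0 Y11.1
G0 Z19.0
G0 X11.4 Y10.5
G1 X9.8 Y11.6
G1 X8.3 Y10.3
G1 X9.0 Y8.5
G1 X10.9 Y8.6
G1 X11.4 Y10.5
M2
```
solid part
  facet normal 0.0000 0.0000 -1.0000
    outer loop
      vertex 0.3 12.5 0.0
      vertex 9.4 19.8 0.0
      vertex 19.1 13.4 0.0
    endloop
  endfacet
  facet normal 0.0000 0.0000 -1.0000
    outer loop
      vertex 4.5 1.6 0.0
      vertex 0.3 12.5 0.0
      vertex 19.1 13.4 0.0
    endloop
  endfacet
  facet normal 0.0000 0.0000 -1.0000
    outer loop
      vertex 16.1 2.2 0.0
      vertex 4.5 1.6 0.0
      vertex 19.1 13.4 0.0
    endloop
  endfacet
  facet normal 0.5197 0.7877 0.3306
    outer loop
      vertex 19.1 13.4 0.0
      vertex 9.4 19.8 0.0
      vertex 9.9 9.9 22.8
    endloop
  endfacet
  facet normal -0.5902 0.7357 0.3324
    outer loop
      vertex 9.4 19.8 0.0
      vertex 0.3 12.5 0.0
      vertex 9.9 9.9 22.8
    endloop
  endfacet
  facet normal -0.8802 -0.3392 0.3319
    outer loop
      vertex 0.3 12.5 0.0
      vertex 4.5 1.6 0.0
      vertex 9.9 9.9 22.8
    endloop
  endfacet
  facet normal 0.0487 -0.9422 0.3315
    outer loop
      vertex 4.5 1.6 0.0
      vertex 16.1 2.2 0.0
      vertex 9.9 9.9 22.8
    endloop
  endfacet
  facet normal 0.9117 -0.2442 0.3304
    outer loop
      vertex 16.1 2.2 0.0
      vertex 19.1 13.4 0.0
      vertex 9.9 9.9 22.8
    endloop
  endfacet
endsolid part

The G0 Z moves step by Δz≈3.8 mm. The G1 loops shrink linearly with z, so the solid tapers from its base footprint up to z≈22.8. Closing with a flat bottom cap and the tapered top and triangulating gives 8 facets — a regular 5-sided pyramid, base circumscribed radius ≈ 9.9 mm, apex at z ≈ 22.8 mm.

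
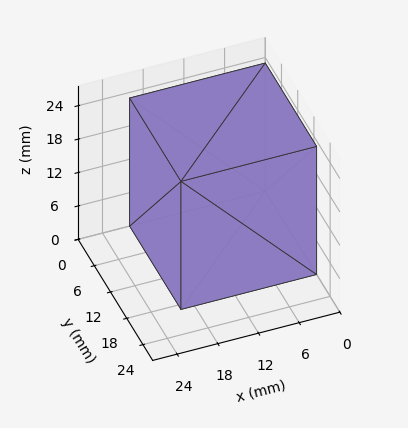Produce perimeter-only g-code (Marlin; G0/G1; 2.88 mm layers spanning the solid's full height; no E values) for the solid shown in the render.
Reading the render: the shape is a rectangular box, roughly 20 × 19 mm footprint and 23 mm tall (dimensions read to the nearest mm from the axis ticks). For the g-code, the solid's height is divided into equal slices at the stated Δz and each level perimeter traced with G1 moves after a G0 lift.

; perimeter-only toolpath
G21 ; units = mm
G90 ; absolute positioning
G28 ; home
; layer 1
G0 Z2.88
G0 X0.00 Y0.00
G1 X20.00 Y0.00
G1 X20.00 Y19.00
G1 X0.00 Y19.00
G1 X0.00 Y0.00
; layer 2
G0 Z5.75
G0 X0.00 Y0.00
G1 X20.00 Y0.00
G1 X20.00 Y19.00
G1 X0.00 Y19.00
G1 X0.00 Y0.00
; layer 3
G0 Z8.62
G0 X0.00 Y0.00
G1 X20.00 Y0.00
G1 X20.00 Y19.00
G1 X0.00 Y19.00
G1 X0.00 Y0.00
; layer 4
G0 Z11.50
G0 X0.00 Y0.00
G1 X20.00 Y0.00
G1 X20.00 Y19.00
G1 X0.00 Y19.00
G1 X0.00 Y0.00
; layer 5
G0 Z14.38
G0 X0.00 Y0.00
G1 X20.00 Y0.00
G1 X20.00 Y19.00
G1 X0.00 Y19.00
G1 X0.00 Y0.00
; layer 6
G0 Z17.25
G0 X0.00 Y0.00
G1 X20.00 Y0.00
G1 X20.00 Y19.00
G1 X0.00 Y19.00
G1 X0.00 Y0.00
; layer 7
G0 Z20.12
G0 X0.00 Y0.00
G1 X20.00 Y0.00
G1 X20.00 Y19.00
G1 X0.00 Y19.00
G1 X0.00 Y0.00
; layer 8
G0 Z23.00
G0 X0.00 Y0.00
G1 X20.00 Y0.00
G1 X20.00 Y19.00
G1 X0.00 Y19.00
G1 X0.00 Y0.00
M2 ; end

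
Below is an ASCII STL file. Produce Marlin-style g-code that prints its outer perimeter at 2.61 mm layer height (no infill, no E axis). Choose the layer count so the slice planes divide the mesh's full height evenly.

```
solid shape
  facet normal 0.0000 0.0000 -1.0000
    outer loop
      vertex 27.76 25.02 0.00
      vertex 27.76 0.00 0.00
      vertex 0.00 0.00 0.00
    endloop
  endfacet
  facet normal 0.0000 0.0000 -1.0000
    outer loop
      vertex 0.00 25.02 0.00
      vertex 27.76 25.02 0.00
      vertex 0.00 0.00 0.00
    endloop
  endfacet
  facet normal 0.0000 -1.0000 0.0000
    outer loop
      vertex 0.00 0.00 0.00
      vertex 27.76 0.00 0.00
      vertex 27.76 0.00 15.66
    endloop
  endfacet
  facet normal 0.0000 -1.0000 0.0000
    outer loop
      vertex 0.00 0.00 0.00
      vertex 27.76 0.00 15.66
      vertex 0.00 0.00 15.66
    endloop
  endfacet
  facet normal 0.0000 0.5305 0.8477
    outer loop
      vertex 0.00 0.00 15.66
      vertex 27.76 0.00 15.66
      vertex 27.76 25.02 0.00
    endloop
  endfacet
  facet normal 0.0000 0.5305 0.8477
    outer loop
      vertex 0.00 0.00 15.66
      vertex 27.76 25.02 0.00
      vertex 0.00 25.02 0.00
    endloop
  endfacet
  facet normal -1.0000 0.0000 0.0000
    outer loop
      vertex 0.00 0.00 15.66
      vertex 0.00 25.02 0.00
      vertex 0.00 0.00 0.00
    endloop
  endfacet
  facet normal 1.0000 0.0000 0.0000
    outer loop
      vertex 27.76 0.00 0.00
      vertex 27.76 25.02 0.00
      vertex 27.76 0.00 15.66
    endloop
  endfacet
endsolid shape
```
; perimeter-only toolpath
G21 ; units = mm
G90 ; absolute positioning
G28 ; home
; layer 1
G0 Z2.61
G0 X0.00 Y0.00
G1 X27.76 Y0.00
G1 X27.76 Y20.85
G1 X0.00 Y20.85
G1 X0.00 Y0.00
; layer 2
G0 Z5.22
G0 X0.00 Y0.00
G1 X27.76 Y0.00
G1 X27.76 Y16.68
G1 X0.00 Y16.68
G1 X0.00 Y0.00
; layer 3
G0 Z7.83
G0 X0.00 Y0.00
G1 X27.76 Y0.00
G1 X27.76 Y12.51
G1 X0.00 Y12.51
G1 X0.00 Y0.00
; layer 4
G0 Z10.44
G0 X0.00 Y0.00
G1 X27.76 Y0.00
G1 X27.76 Y8.34
G1 X0.00 Y8.34
G1 X0.00 Y0.00
; layer 5
G0 Z13.05
G0 X0.00 Y0.00
G1 X27.76 Y0.00
G1 X27.76 Y4.17
G1 X0.00 Y4.17
G1 X0.00 Y0.00
M2 ; end

The solid is a wedge (ramp): 27.8 × 25 mm base, rising to 15.7 mm along the y=0 edge and sloping linearly to z=0 at y=25. Slicing at Δz = 2.61 mm — 6 equal slices spanning the solid's height, so layer i sits at z = i·h/6 — gives 5 non-empty perimeters. Each is a 4-segment closed polygon; G0 lifts to the layer z and rapids to the start vertex, then G1 traces the edges. The cross-section shrinks linearly with z (the slice at the apex is degenerate and omitted).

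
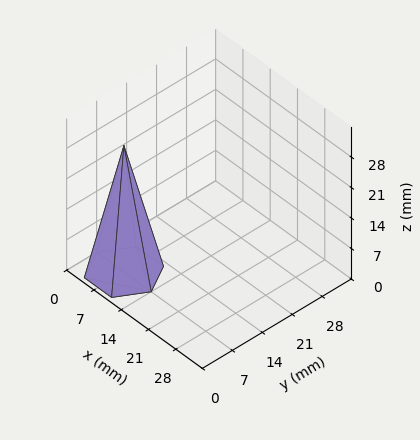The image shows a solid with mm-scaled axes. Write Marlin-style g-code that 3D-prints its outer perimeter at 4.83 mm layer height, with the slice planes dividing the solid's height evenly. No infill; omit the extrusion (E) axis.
Reading the render: the shape is a regular 6-sided pyramid, base circumscribed radius ≈ 7 mm, apex at z ≈ 29 mm (dimensions read to the nearest mm from the axis ticks). For the g-code, the solid's height is divided into equal slices at the stated Δz and each level perimeter traced with G1 moves after a G0 lift.

; perimeter-only toolpath
G21 ; units = mm
G90 ; absolute positioning
G28 ; home
; layer 1
G0 Z4.83
G0 X12.83 Y7.00
G1 X9.92 Y12.05
G1 X4.08 Y12.05
G1 X1.17 Y7.00
G1 X4.08 Y1.95
G1 X9.92 Y1.95
G1 X12.83 Y7.00
; layer 2
G0 Z9.67
G0 X11.67 Y7.00
G1 X9.33 Y11.04
G1 X4.67 Y11.04
G1 X2.33 Y7.00
G1 X4.67 Y2.96
G1 X9.33 Y2.96
G1 X11.67 Y7.00
; layer 3
G0 Z14.50
G0 X10.50 Y7.00
G1 X8.75 Y10.03
G1 X5.25 Y10.03
G1 X3.50 Y7.00
G1 X5.25 Y3.97
G1 X8.75 Y3.97
G1 X10.50 Y7.00
; layer 4
G0 Z19.33
G0 X9.33 Y7.00
G1 X8.17 Y9.02
G1 X5.83 Y9.02
G1 X4.67 Y7.00
G1 X5.83 Y4.98
G1 X8.17 Y4.98
G1 X9.33 Y7.00
; layer 5
G0 Z24.17
G0 X8.17 Y7.00
G1 X7.58 Y8.01
G1 X6.42 Y8.01
G1 X5.83 Y7.00
G1 X6.42 Y5.99
G1 X7.58 Y5.99
G1 X8.17 Y7.00
M2 ; end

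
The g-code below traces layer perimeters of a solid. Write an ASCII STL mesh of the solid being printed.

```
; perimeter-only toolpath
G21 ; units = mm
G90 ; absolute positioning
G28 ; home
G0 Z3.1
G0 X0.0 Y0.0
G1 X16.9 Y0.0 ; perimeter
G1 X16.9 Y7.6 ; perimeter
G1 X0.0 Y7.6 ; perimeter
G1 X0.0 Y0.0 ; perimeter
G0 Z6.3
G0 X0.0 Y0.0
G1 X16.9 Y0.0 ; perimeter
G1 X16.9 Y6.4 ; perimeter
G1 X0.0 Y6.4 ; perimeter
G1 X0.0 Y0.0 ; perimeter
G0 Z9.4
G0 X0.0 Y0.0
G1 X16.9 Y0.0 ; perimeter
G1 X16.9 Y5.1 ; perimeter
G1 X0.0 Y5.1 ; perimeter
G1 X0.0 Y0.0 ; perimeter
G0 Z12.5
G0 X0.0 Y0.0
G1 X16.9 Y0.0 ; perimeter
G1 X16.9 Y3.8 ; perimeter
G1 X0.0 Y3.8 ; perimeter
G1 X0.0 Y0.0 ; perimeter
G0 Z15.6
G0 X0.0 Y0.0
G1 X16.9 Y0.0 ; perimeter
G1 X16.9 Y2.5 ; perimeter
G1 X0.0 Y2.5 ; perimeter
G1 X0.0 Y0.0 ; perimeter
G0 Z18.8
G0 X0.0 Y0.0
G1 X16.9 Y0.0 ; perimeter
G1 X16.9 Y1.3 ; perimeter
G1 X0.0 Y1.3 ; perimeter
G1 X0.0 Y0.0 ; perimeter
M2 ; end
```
solid part
  facet normal 0.0000 0.0000 -1.0000
    outer loop
      vertex 16.9 8.9 0.0
      vertex 16.9 0.0 0.0
      vertex 0.0 0.0 0.0
    endloop
  endfacet
  facet normal 0.0000 0.0000 -1.0000
    outer loop
      vertex 0.0 8.9 0.0
      vertex 16.9 8.9 0.0
      vertex 0.0 0.0 0.0
    endloop
  endfacet
  facet normal 0.0000 -1.0000 0.0000
    outer loop
      vertex 0.0 0.0 0.0
      vertex 16.9 0.0 0.0
      vertex 16.9 0.0 21.9
    endloop
  endfacet
  facet normal 0.0000 -1.0000 0.0000
    outer loop
      vertex 0.0 0.0 0.0
      vertex 16.9 0.0 21.9
      vertex 0.0 0.0 21.9
    endloop
  endfacet
  facet normal 0.0000 0.9264 0.3765
    outer loop
      vertex 0.0 0.0 21.9
      vertex 16.9 0.0 21.9
      vertex 16.9 8.9 0.0
    endloop
  endfacet
  facet normal 0.0000 0.9264 0.3765
    outer loop
      vertex 0.0 0.0 21.9
      vertex 16.9 8.9 0.0
      vertex 0.0 8.9 0.0
    endloop
  endfacet
  facet normal -1.0000 0.0000 0.0000
    outer loop
      vertex 0.0 0.0 21.9
      vertex 0.0 8.9 0.0
      vertex 0.0 0.0 0.0
    endloop
  endfacet
  facet normal 1.0000 0.0000 0.0000
    outer loop
      vertex 16.9 0.0 0.0
      vertex 16.9 8.9 0.0
      vertex 16.9 0.0 21.9
    endloop
  endfacet
endsolid part

The G0 Z moves step by Δz≈3.1 mm. The G1 loops shrink linearly with z, so the solid tapers from its base footprint up to z≈21.9. Closing with a flat bottom cap and the tapered top and triangulating gives 8 facets — a wedge (ramp): 16.9 × 8.9 mm base, rising to 21.9 mm along the y=0 edge and sloping linearly to z=0 at y=8.9.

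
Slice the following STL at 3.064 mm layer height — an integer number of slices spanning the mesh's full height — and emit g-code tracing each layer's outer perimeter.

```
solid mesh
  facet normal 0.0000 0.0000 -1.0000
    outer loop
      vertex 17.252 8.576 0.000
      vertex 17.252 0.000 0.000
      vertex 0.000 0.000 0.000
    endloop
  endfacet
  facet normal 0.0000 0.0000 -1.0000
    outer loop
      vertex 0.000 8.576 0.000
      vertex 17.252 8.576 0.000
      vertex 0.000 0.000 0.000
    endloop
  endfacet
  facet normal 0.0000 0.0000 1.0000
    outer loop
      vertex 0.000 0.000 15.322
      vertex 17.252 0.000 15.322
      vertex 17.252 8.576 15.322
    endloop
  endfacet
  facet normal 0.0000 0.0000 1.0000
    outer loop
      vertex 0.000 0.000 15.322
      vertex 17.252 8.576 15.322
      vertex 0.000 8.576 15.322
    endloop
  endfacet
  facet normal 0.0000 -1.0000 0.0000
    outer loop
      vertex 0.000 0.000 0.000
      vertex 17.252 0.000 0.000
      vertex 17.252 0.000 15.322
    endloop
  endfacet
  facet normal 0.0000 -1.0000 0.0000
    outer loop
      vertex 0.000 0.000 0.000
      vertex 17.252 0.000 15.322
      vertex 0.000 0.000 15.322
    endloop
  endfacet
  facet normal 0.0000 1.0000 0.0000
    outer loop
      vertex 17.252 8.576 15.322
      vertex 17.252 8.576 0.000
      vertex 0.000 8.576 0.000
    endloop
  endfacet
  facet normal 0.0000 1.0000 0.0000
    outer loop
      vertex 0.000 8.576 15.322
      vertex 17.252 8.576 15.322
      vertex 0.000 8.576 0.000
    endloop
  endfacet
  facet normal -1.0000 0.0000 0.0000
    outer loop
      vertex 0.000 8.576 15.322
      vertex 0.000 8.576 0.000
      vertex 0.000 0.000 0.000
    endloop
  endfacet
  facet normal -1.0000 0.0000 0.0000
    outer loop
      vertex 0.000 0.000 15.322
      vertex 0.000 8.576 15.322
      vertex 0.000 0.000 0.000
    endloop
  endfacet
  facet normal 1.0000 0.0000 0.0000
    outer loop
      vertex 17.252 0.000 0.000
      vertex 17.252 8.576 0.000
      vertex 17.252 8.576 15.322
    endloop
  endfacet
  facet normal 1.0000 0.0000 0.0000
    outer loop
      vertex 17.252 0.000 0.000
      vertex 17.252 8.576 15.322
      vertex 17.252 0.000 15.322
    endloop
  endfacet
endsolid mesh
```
; perimeter-only toolpath
G21 ; units = mm
G90 ; absolute positioning
G28 ; home
; layer 1
G0 Z3.064
G0 X0.000 Y0.000
G1 X17.252 Y0.000
G1 X17.252 Y8.576
G1 X0.000 Y8.576
G1 X0.000 Y0.000
; layer 2
G0 Z6.129
G0 X0.000 Y0.000
G1 X17.252 Y0.000
G1 X17.252 Y8.576
G1 X0.000 Y8.576
G1 X0.000 Y0.000
; layer 3
G0 Z9.193
G0 X0.000 Y0.000
G1 X17.252 Y0.000
G1 X17.252 Y8.576
G1 X0.000 Y8.576
G1 X0.000 Y0.000
; layer 4
G0 Z12.258
G0 X0.000 Y0.000
G1 X17.252 Y0.000
G1 X17.252 Y8.576
G1 X0.000 Y8.576
G1 X0.000 Y0.000
; layer 5
G0 Z15.322
G0 X0.000 Y0.000
G1 X17.252 Y0.000
G1 X17.252 Y8.576
G1 X0.000 Y8.576
G1 X0.000 Y0.000
M2 ; end

The solid is a rectangular box, roughly 17.3 × 8.58 mm footprint and 15.3 mm tall. Slicing at Δz = 3.064 mm — 5 equal slices spanning the solid's height, so layer i sits at z = i·h/5 — gives 5 non-empty perimeters. Each is a 4-segment closed polygon; G0 lifts to the layer z and rapids to the start vertex, then G1 traces the edges.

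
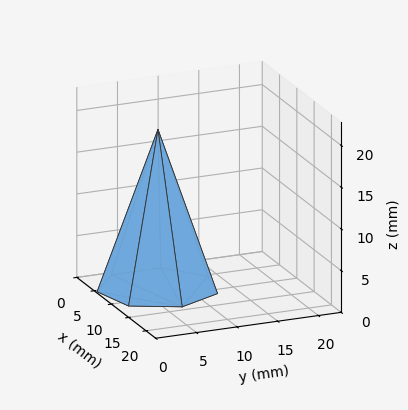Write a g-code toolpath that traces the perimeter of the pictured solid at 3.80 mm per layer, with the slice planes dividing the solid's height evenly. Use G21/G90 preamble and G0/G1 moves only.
Reading the render: the shape is a regular 7-sided pyramid, base circumscribed radius ≈ 7 mm, apex at z ≈ 19 mm (dimensions read to the nearest mm from the axis ticks). For the g-code, the solid's height is divided into equal slices at the stated Δz and each level perimeter traced with G1 moves after a G0 lift.

; perimeter-only toolpath
G21 ; units = mm
G90 ; absolute positioning
G28 ; home
; layer 1
G0 Z3.80
G0 X12.60 Y7.00
G1 X10.49 Y11.38
G1 X5.75 Y12.46
G1 X1.95 Y9.43
G1 X1.95 Y4.57
G1 X5.75 Y1.54
G1 X10.49 Y2.62
G1 X12.60 Y7.00
; layer 2
G0 Z7.60
G0 X11.20 Y7.00
G1 X9.62 Y10.28
G1 X6.06 Y11.09
G1 X3.21 Y8.82
G1 X3.21 Y5.18
G1 X6.06 Y2.91
G1 X9.62 Y3.72
G1 X11.20 Y7.00
; layer 3
G0 Z11.40
G0 X9.80 Y7.00
G1 X8.74 Y9.19
G1 X6.38 Y9.73
G1 X4.48 Y8.22
G1 X4.48 Y5.78
G1 X6.38 Y4.27
G1 X8.74 Y4.81
G1 X9.80 Y7.00
; layer 4
G0 Z15.20
G0 X8.40 Y7.00
G1 X7.87 Y8.09
G1 X6.69 Y8.36
G1 X5.74 Y7.61
G1 X5.74 Y6.39
G1 X6.69 Y5.64
G1 X7.87 Y5.91
G1 X8.40 Y7.00
M2 ; end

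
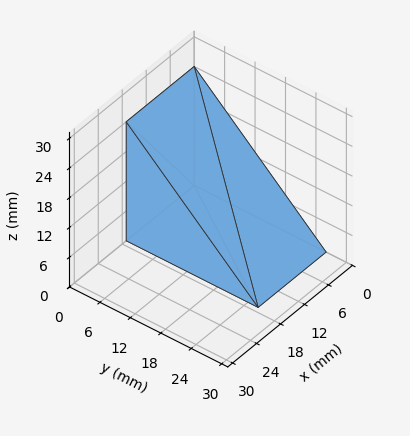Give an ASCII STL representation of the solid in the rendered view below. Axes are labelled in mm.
Reading the render: the shape is a wedge (ramp): 17 × 26 mm base, rising to 24 mm along the y=0 edge and sloping linearly to z=0 at y=26 (dimensions read to the nearest mm from the axis ticks). For the STL, each face is triangulated and given an outward normal.

solid part
  facet normal 0.0000 0.0000 -1.0000
    outer loop
      vertex 17.0 26.0 0.0
      vertex 17.0 0.0 0.0
      vertex 0.0 0.0 0.0
    endloop
  endfacet
  facet normal 0.0000 0.0000 -1.0000
    outer loop
      vertex 0.0 26.0 0.0
      vertex 17.0 26.0 0.0
      vertex 0.0 0.0 0.0
    endloop
  endfacet
  facet normal 0.0000 -1.0000 0.0000
    outer loop
      vertex 0.0 0.0 0.0
      vertex 17.0 0.0 0.0
      vertex 17.0 0.0 24.0
    endloop
  endfacet
  facet normal 0.0000 -1.0000 0.0000
    outer loop
      vertex 0.0 0.0 0.0
      vertex 17.0 0.0 24.0
      vertex 0.0 0.0 24.0
    endloop
  endfacet
  facet normal 0.0000 0.6783 0.7348
    outer loop
      vertex 0.0 0.0 24.0
      vertex 17.0 0.0 24.0
      vertex 17.0 26.0 0.0
    endloop
  endfacet
  facet normal 0.0000 0.6783 0.7348
    outer loop
      vertex 0.0 0.0 24.0
      vertex 17.0 26.0 0.0
      vertex 0.0 26.0 0.0
    endloop
  endfacet
  facet normal -1.0000 0.0000 0.0000
    outer loop
      vertex 0.0 0.0 24.0
      vertex 0.0 26.0 0.0
      vertex 0.0 0.0 0.0
    endloop
  endfacet
  facet normal 1.0000 0.0000 0.0000
    outer loop
      vertex 17.0 0.0 0.0
      vertex 17.0 26.0 0.0
      vertex 17.0 0.0 24.0
    endloop
  endfacet
endsolid part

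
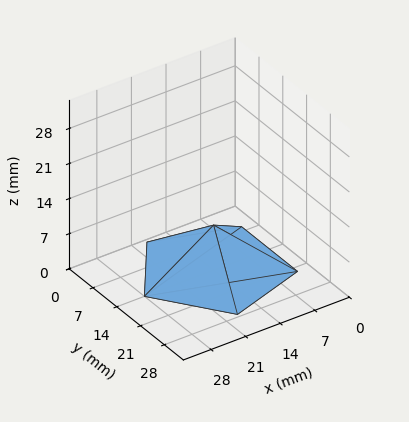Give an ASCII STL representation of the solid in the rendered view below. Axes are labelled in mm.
Reading the render: the shape is a regular 5-sided pyramid, base circumscribed radius ≈ 14 mm, apex at z ≈ 9 mm (dimensions read to the nearest mm from the axis ticks). For the STL, each face is triangulated and given an outward normal.

solid part
  facet normal 0.0000 0.0000 -1.0000
    outer loop
      vertex 2.674 22.229 0.000
      vertex 18.326 27.315 0.000
      vertex 28.000 14.000 0.000
    endloop
  endfacet
  facet normal 0.0000 0.0000 -1.0000
    outer loop
      vertex 2.674 5.771 0.000
      vertex 2.674 22.229 0.000
      vertex 28.000 14.000 0.000
    endloop
  endfacet
  facet normal 0.0000 0.0000 -1.0000
    outer loop
      vertex 18.326 0.685 0.000
      vertex 2.674 5.771 0.000
      vertex 28.000 14.000 0.000
    endloop
  endfacet
  facet normal 0.5033 0.3657 0.7829
    outer loop
      vertex 28.000 14.000 0.000
      vertex 18.326 27.315 0.000
      vertex 14.000 14.000 9.000
    endloop
  endfacet
  facet normal -0.1923 0.5917 0.7829
    outer loop
      vertex 18.326 27.315 0.000
      vertex 2.674 22.229 0.000
      vertex 14.000 14.000 9.000
    endloop
  endfacet
  facet normal -0.6221 0.0000 0.7829
    outer loop
      vertex 2.674 22.229 0.000
      vertex 2.674 5.771 0.000
      vertex 14.000 14.000 9.000
    endloop
  endfacet
  facet normal -0.1923 -0.5917 0.7829
    outer loop
      vertex 2.674 5.771 0.000
      vertex 18.326 0.685 0.000
      vertex 14.000 14.000 9.000
    endloop
  endfacet
  facet normal 0.5033 -0.3657 0.7829
    outer loop
      vertex 18.326 0.685 0.000
      vertex 28.000 14.000 0.000
      vertex 14.000 14.000 9.000
    endloop
  endfacet
endsolid part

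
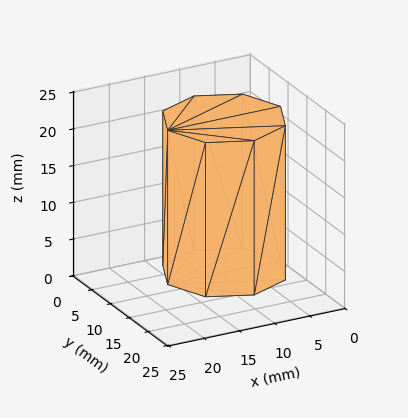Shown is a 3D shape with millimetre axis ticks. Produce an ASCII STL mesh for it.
Reading the render: the shape is a regular 8-sided prism (a cylinder approximated with 8 flat sides), circumscribed radius ≈ 8 mm, height ≈ 21 mm (dimensions read to the nearest mm from the axis ticks). For the STL, each face is triangulated and given an outward normal.

solid part
  facet normal 0.0000 0.0000 -1.0000
    outer loop
      vertex 8.00 16.00 0.00
      vertex 13.66 13.66 0.00
      vertex 16.00 8.00 0.00
    endloop
  endfacet
  facet normal 0.0000 0.0000 -1.0000
    outer loop
      vertex 2.34 13.66 0.00
      vertex 8.00 16.00 0.00
      vertex 16.00 8.00 0.00
    endloop
  endfacet
  facet normal 0.0000 0.0000 -1.0000
    outer loop
      vertex 0.00 8.00 0.00
      vertex 2.34 13.66 0.00
      vertex 16.00 8.00 0.00
    endloop
  endfacet
  facet normal 0.0000 0.0000 -1.0000
    outer loop
      vertex 2.34 2.34 0.00
      vertex 0.00 8.00 0.00
      vertex 16.00 8.00 0.00
    endloop
  endfacet
  facet normal 0.0000 0.0000 -1.0000
    outer loop
      vertex 8.00 0.00 0.00
      vertex 2.34 2.34 0.00
      vertex 16.00 8.00 0.00
    endloop
  endfacet
  facet normal 0.0000 0.0000 -1.0000
    outer loop
      vertex 13.66 2.34 0.00
      vertex 8.00 0.00 0.00
      vertex 16.00 8.00 0.00
    endloop
  endfacet
  facet normal 0.0000 0.0000 1.0000
    outer loop
      vertex 16.00 8.00 21.00
      vertex 13.66 13.66 21.00
      vertex 8.00 16.00 21.00
    endloop
  endfacet
  facet normal 0.0000 0.0000 1.0000
    outer loop
      vertex 16.00 8.00 21.00
      vertex 8.00 16.00 21.00
      vertex 2.34 13.66 21.00
    endloop
  endfacet
  facet normal 0.0000 0.0000 1.0000
    outer loop
      vertex 16.00 8.00 21.00
      vertex 2.34 13.66 21.00
      vertex 0.00 8.00 21.00
    endloop
  endfacet
  facet normal 0.0000 0.0000 1.0000
    outer loop
      vertex 16.00 8.00 21.00
      vertex 0.00 8.00 21.00
      vertex 2.34 2.34 21.00
    endloop
  endfacet
  facet normal 0.0000 0.0000 1.0000
    outer loop
      vertex 16.00 8.00 21.00
      vertex 2.34 2.34 21.00
      vertex 8.00 0.00 21.00
    endloop
  endfacet
  facet normal 0.0000 0.0000 1.0000
    outer loop
      vertex 16.00 8.00 21.00
      vertex 8.00 0.00 21.00
      vertex 13.66 2.34 21.00
    endloop
  endfacet
  facet normal 0.9241 0.3821 0.0000
    outer loop
      vertex 16.00 8.00 0.00
      vertex 13.66 13.66 0.00
      vertex 13.66 13.66 21.00
    endloop
  endfacet
  facet normal 0.9241 0.3821 0.0000
    outer loop
      vertex 16.00 8.00 0.00
      vertex 13.66 13.66 21.00
      vertex 16.00 8.00 21.00
    endloop
  endfacet
  facet normal 0.3821 0.9241 0.0000
    outer loop
      vertex 13.66 13.66 0.00
      vertex 8.00 16.00 0.00
      vertex 8.00 16.00 21.00
    endloop
  endfacet
  facet normal 0.3821 0.9241 0.0000
    outer loop
      vertex 13.66 13.66 0.00
      vertex 8.00 16.00 21.00
      vertex 13.66 13.66 21.00
    endloop
  endfacet
  facet normal -0.3821 0.9241 0.0000
    outer loop
      vertex 8.00 16.00 0.00
      vertex 2.34 13.66 0.00
      vertex 2.34 13.66 21.00
    endloop
  endfacet
  facet normal -0.3821 0.9241 0.0000
    outer loop
      vertex 8.00 16.00 0.00
      vertex 2.34 13.66 21.00
      vertex 8.00 16.00 21.00
    endloop
  endfacet
  facet normal -0.9241 0.3821 0.0000
    outer loop
      vertex 2.34 13.66 0.00
      vertex 0.00 8.00 0.00
      vertex 0.00 8.00 21.00
    endloop
  endfacet
  facet normal -0.9241 0.3821 0.0000
    outer loop
      vertex 2.34 13.66 0.00
      vertex 0.00 8.00 21.00
      vertex 2.34 13.66 21.00
    endloop
  endfacet
  facet normal -0.9241 -0.3821 0.0000
    outer loop
      vertex 0.00 8.00 0.00
      vertex 2.34 2.34 0.00
      vertex 2.34 2.34 21.00
    endloop
  endfacet
  facet normal -0.9241 -0.3821 0.0000
    outer loop
      vertex 0.00 8.00 0.00
      vertex 2.34 2.34 21.00
      vertex 0.00 8.00 21.00
    endloop
  endfacet
  facet normal -0.3821 -0.9241 0.0000
    outer loop
      vertex 2.34 2.34 0.00
      vertex 8.00 0.00 0.00
      vertex 8.00 0.00 21.00
    endloop
  endfacet
  facet normal -0.3821 -0.9241 0.0000
    outer loop
      vertex 2.34 2.34 0.00
      vertex 8.00 0.00 21.00
      vertex 2.34 2.34 21.00
    endloop
  endfacet
  facet normal 0.3821 -0.9241 0.0000
    outer loop
      vertex 8.00 0.00 0.00
      vertex 13.66 2.34 0.00
      vertex 13.66 2.34 21.00
    endloop
  endfacet
  facet normal 0.3821 -0.9241 0.0000
    outer loop
      vertex 8.00 0.00 0.00
      vertex 13.66 2.34 21.00
      vertex 8.00 0.00 21.00
    endloop
  endfacet
  facet normal 0.9241 -0.3821 0.0000
    outer loop
      vertex 13.66 2.34 0.00
      vertex 16.00 8.00 0.00
      vertex 16.00 8.00 21.00
    endloop
  endfacet
  facet normal 0.9241 -0.3821 0.0000
    outer loop
      vertex 13.66 2.34 0.00
      vertex 16.00 8.00 21.00
      vertex 13.66 2.34 21.00
    endloop
  endfacet
endsolid part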